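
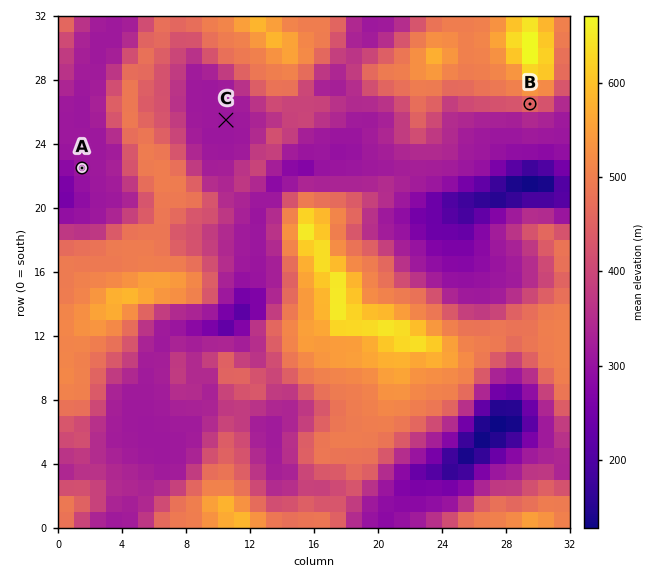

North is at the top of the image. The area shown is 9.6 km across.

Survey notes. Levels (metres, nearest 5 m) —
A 310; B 455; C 310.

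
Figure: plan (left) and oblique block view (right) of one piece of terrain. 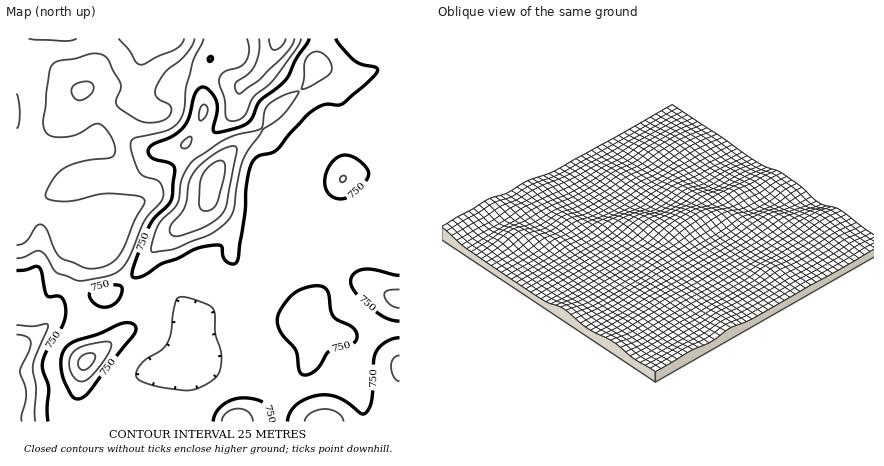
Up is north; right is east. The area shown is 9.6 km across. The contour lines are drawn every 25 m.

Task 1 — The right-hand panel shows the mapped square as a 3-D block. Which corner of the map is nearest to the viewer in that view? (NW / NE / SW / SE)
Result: SE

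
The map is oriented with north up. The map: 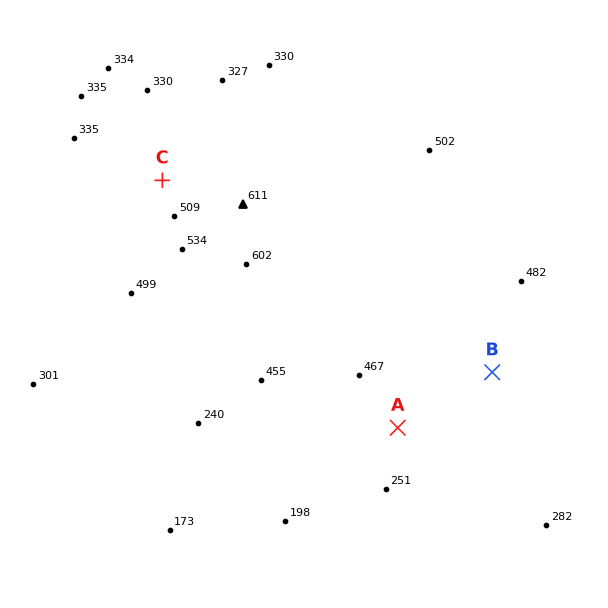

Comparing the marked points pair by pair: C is above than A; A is below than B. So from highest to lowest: C B A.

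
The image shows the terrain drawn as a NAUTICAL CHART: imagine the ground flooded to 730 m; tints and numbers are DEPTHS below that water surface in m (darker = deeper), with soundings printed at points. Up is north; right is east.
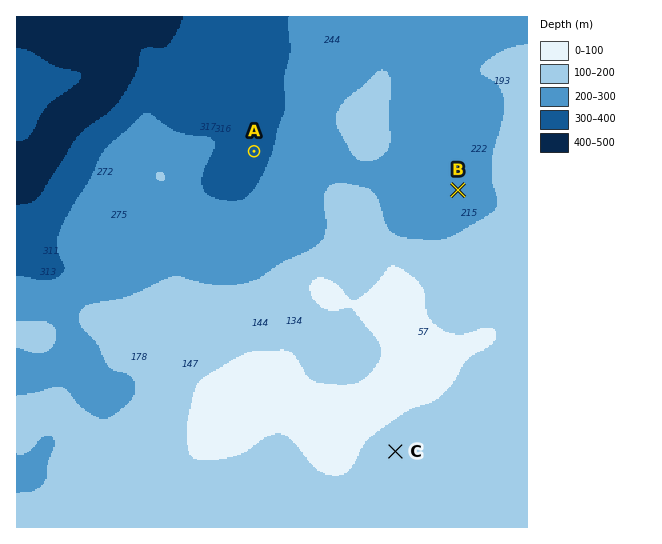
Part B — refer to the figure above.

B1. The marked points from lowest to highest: A B C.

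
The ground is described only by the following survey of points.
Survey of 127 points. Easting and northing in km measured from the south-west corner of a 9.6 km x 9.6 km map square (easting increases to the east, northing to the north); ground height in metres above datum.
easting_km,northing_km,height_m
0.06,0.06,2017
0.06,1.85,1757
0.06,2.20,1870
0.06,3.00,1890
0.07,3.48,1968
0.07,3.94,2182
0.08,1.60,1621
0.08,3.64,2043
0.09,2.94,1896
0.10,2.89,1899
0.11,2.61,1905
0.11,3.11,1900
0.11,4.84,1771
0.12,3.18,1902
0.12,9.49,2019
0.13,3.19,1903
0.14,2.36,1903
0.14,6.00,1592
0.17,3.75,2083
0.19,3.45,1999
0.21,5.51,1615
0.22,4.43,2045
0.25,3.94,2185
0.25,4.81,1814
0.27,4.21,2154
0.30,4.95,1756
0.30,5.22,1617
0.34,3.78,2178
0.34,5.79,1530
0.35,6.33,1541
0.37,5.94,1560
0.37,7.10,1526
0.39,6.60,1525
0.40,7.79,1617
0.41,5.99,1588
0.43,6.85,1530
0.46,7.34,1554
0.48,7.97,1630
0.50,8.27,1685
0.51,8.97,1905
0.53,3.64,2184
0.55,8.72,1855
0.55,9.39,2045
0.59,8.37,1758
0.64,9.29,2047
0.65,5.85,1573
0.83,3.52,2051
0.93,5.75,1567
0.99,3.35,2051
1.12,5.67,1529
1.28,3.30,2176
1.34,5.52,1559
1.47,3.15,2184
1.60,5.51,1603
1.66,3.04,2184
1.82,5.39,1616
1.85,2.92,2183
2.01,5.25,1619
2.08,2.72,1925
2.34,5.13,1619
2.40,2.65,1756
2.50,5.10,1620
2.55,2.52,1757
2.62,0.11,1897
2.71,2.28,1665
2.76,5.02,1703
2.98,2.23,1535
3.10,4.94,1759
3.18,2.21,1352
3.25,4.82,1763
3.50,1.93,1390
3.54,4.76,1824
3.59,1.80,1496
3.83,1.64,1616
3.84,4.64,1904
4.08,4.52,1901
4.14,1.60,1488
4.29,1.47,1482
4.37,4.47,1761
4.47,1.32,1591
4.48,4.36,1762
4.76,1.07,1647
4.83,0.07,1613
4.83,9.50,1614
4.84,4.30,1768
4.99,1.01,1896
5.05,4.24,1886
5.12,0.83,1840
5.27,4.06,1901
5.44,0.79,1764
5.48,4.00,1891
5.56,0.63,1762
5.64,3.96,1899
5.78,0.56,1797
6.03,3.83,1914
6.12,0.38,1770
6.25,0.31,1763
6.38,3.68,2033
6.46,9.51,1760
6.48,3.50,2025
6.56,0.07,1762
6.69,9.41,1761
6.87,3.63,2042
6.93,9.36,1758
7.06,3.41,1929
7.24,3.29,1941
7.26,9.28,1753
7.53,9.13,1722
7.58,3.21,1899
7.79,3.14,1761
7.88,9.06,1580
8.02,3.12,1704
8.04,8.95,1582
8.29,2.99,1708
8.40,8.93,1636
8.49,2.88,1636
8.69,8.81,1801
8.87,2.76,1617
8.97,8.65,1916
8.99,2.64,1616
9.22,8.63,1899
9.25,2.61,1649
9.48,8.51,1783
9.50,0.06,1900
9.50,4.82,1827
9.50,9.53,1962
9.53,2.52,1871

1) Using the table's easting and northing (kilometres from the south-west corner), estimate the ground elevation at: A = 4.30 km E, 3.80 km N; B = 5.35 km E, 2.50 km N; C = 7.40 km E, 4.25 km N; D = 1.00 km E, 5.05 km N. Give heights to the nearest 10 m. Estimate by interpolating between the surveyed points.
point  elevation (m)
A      1830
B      1900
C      2000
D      1620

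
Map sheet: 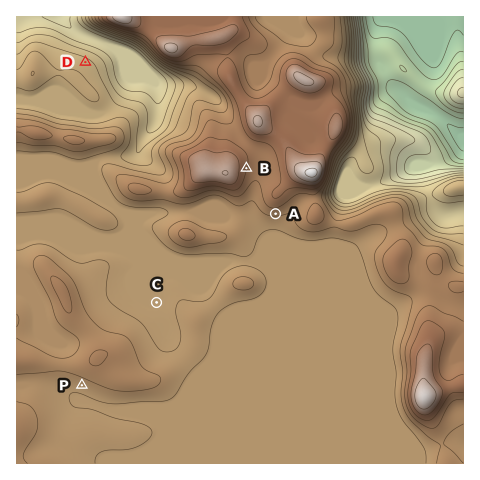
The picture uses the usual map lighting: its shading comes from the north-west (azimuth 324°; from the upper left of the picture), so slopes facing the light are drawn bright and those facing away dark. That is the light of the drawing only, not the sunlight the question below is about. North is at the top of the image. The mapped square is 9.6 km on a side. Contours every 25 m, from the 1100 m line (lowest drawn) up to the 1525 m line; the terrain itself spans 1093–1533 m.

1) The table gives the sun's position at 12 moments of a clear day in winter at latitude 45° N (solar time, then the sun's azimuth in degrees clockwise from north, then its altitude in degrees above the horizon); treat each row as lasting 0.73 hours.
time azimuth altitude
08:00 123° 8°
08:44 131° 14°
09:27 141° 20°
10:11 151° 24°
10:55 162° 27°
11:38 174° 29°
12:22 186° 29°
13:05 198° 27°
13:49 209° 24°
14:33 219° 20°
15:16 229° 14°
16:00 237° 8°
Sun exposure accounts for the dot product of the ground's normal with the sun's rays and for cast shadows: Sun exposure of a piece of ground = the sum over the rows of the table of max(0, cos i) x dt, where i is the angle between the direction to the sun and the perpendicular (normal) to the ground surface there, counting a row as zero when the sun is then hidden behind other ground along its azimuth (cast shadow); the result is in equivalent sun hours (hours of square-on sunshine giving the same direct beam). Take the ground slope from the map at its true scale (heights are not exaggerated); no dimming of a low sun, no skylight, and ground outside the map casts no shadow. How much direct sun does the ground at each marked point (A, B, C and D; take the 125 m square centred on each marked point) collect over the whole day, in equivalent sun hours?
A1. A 3.9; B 3.2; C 3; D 2.5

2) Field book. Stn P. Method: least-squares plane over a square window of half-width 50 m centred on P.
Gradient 5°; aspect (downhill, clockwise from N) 203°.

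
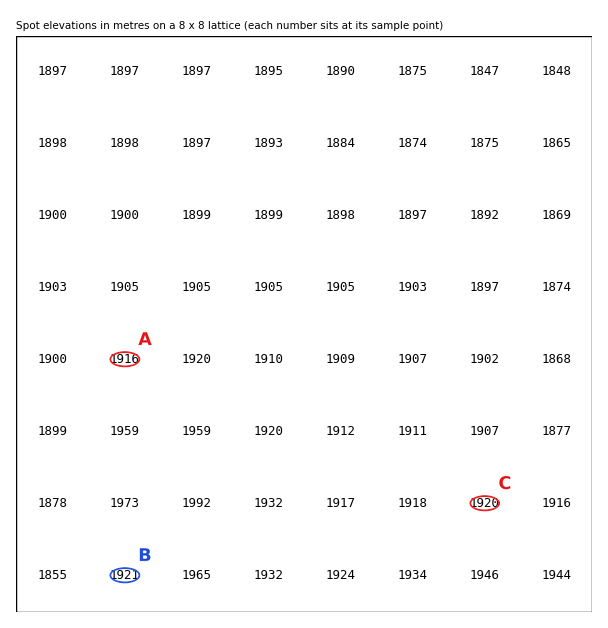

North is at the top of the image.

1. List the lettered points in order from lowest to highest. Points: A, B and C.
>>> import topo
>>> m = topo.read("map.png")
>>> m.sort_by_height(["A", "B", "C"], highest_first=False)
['A', 'C', 'B']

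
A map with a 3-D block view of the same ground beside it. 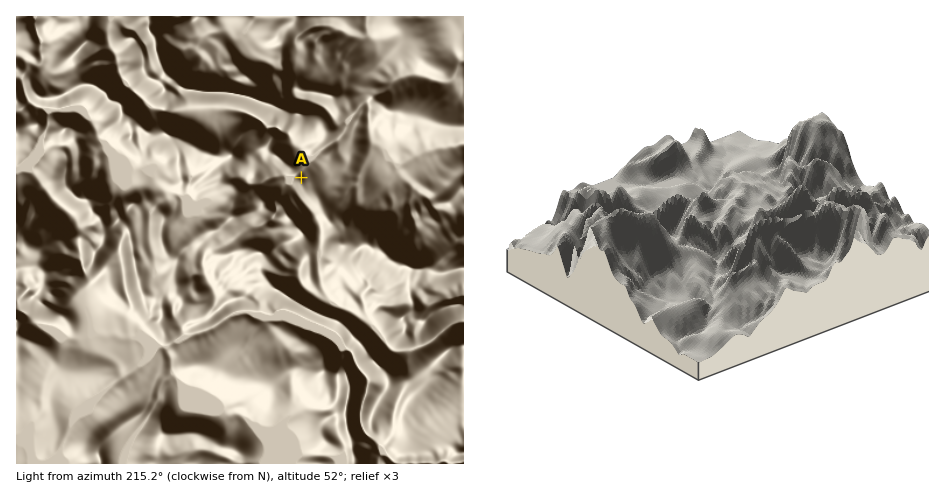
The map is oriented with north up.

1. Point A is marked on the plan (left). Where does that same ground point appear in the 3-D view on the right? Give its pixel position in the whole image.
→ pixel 714 263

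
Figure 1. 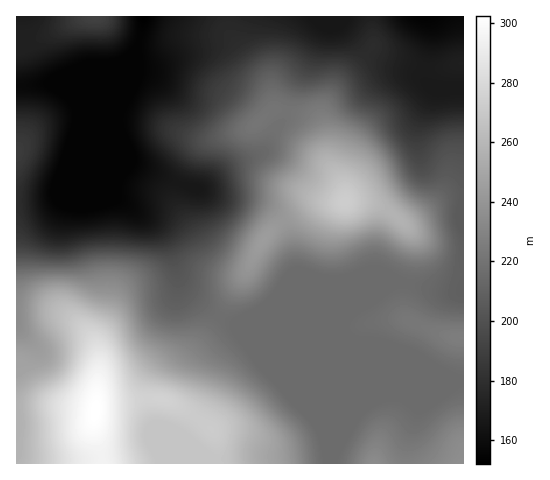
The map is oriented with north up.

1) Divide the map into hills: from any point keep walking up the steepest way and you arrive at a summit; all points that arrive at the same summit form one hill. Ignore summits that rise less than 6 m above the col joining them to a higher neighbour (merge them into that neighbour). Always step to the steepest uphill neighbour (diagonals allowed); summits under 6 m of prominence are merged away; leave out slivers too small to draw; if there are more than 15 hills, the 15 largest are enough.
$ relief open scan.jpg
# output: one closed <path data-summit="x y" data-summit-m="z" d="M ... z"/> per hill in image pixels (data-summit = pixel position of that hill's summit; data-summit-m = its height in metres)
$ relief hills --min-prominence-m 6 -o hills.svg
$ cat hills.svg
<path data-summit="346 202" data-summit-m="273" d="M343 16l-200 1-1 15-6 17 2 14-19 48 0 15 2 5 0 42-3 8 0 18 35 23 11 12 6 11 13 42 33 28 15 8 7 0 95-40 70-1 38 9 18 0 4-5 1-198-36-3-16-14-38-17-32-30z"/><path data-summit="96 411" data-summit-m="302" d="M136 51l-14 9-17 18-48 117-14 5-27 2 0 261 317 1 3-15 11-28 0-86-3-7 1-6 10-12 43-27-65 0-95 40-7 0-9-5-29-21-10-10-4-7-5-24-10-22-11-12-35-23 0-18 3-8 0-42-2-5 0-15 19-48z"/><path data-summit="17 152" data-summit-m="187" d="M118 63l-23 1-47 20-32 3 1 115 26-2 14-5 45-112z"/><path data-summit="463 337" data-summit-m="226" d="M403 282l-8 1-18 14-22 13-10 12-1 6 2 6 9 6 9 2 80 33 19 6 1-97-5 7-18 0z"/><path data-summit="96 18" data-summit-m="190" d="M143 16l-126 0-1 69 32-1 47-20 18 0 12-5 12-11 6-22z"/><path data-summit="375 463" data-summit-m="234" d="M348 336l-1 85-14 35 0 7 72 1 2-19 10-32 0-7-4-9-57-57z"/><path data-summit="463 463" data-summit-m="236" d="M364 342l-6 0 55 55 4 9 0 7-10 32-1 18 57 1 1-82-20-7z"/>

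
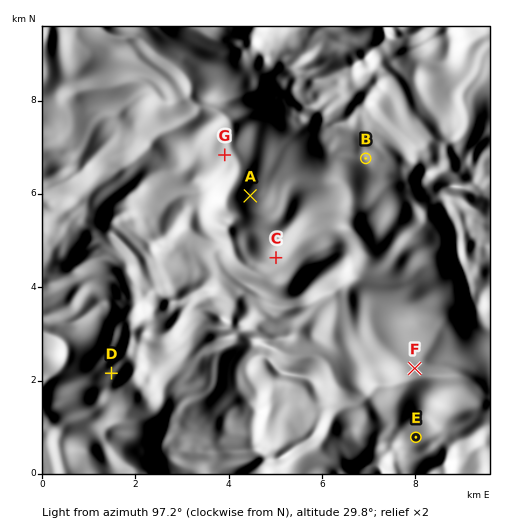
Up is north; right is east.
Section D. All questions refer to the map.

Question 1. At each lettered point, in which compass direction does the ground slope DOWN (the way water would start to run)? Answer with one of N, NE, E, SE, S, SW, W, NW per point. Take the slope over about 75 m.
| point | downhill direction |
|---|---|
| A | W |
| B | S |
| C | SE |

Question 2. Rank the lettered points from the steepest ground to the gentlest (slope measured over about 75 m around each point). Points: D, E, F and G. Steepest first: D G F E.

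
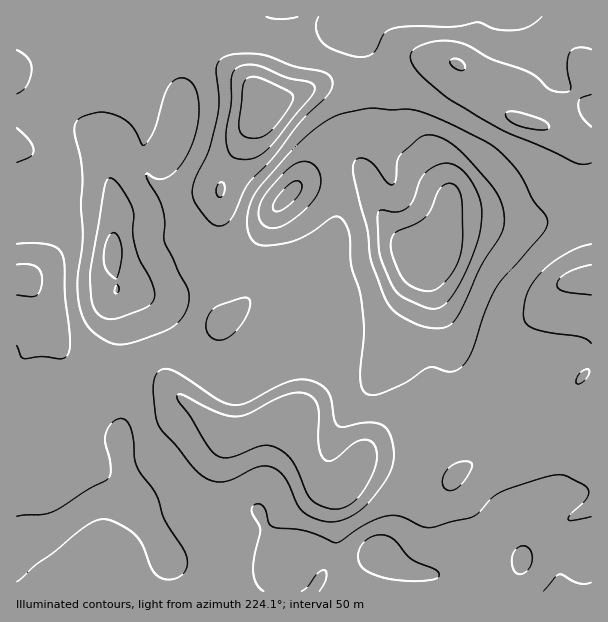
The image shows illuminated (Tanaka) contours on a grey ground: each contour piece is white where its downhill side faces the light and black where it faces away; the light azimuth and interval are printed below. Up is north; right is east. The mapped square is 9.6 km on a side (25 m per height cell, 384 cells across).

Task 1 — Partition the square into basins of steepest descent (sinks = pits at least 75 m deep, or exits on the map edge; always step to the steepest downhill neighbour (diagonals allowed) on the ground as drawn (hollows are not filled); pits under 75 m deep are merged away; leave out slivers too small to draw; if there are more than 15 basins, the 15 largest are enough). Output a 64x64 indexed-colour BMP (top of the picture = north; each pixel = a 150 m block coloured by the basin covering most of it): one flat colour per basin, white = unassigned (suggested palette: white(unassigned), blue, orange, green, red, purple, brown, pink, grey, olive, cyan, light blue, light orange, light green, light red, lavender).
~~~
<image width="64" height="64" href="data:image/bmp;base64,Qk12CAAAAAAAAHYAAAAoAAAAQAAAAEAAAAABAAQAAAAAAAAIAAATCwAAEwsAABAAAAAAAAAA////ALR3HwAOf/8ALKAsACgn1gC9Z5QAS1aMAMJ34wB/f38AIr28AM++FwDox64AeLv/AIrfmACWmP8A1bDFACIiIiIiIiIiIiIiIiIiIiIiIiIiIiIiIiIiIiIiIiIiIiIiIiIiIiIiIiIiIiIiIiIiIiIiIiIiIiIiIiIiIiIiIiIiIiIiIiIiIiIiIiIiIiIiIiIjMzIiIiIiIiIiIiIiIiIiIiIiIiIiIiIiIiIiIiIiIzMzMzIiIiIiIiIiIiIiIiIiIiIiIiIiIiIiEiIRERETMzMzMzIiMyIiIiJCIiIiIiIiIiIiIiIiIiEREREREREzMzMzMzMzIiIiIkREIiIiIiIiIiIiIiIiERERERERETMzMzMzMzMiIiIiRERCIiIiIiIiIiIiIiIREREREREREzMzMzMzMyIiIiJERERCIiIhIiIiIiIiIRERERERERETMzMzMzMzIiIiIkREREQiIhERIiIRERERERERERERERMzMzMzMzMyIiIiRERERERBERERERERERERERERERERETMzMzMzMzMzIiJEREREREQRERERERERERERERERERERMzMzMzMzMzMzM0RERERERBEREREREREREREREREREREzMzMzMzMzMzMzREREREREERERERERERERERERERERETMzMzMzMzMzMzNEREREREQREREREREREREREREREREREzMzMzMzMzMzM0RERERERBERERERERERERERERERERETMzMzMzMzMzMzRERERERBERERERERERERERERERERERMzMzMzMzMzMzNEREREREEREREREREREREREREREREREzMzMzMzMzMzM0RERERERBERERERERERERERERERERERMzMzMzMzMzMzREREREREERERERERERERERERERERERETMzMzMzMzMzNEREREREQRERERERERERERERERERERERMzMzMzMzMzM0RERERERBERERERERERERERERERERERETMzMzMzMzMzREREREREERERERERERERERERERERERERMzMzMzMzMzNEREREREQREREREREREREREREREREREREzMzMzMzMzM0REREREQRERERERERERERERERERERERETMzMzMzMzMzRERERERBERERERERERERERERERERERERMzMzMzMzMzNEREREREEREREREREREREREREREREREREzMzMzMzMzM0REREREQRERERERERERERERERERERERETMzMzMzMzMzRERERERBERERERERERERERERERERERERMzMzMzMzMzNEREREREEREREREREREREREREREREREREzMzMzMzMzM0REREREQREREREREREREREREREREREREzMzMzMzMzMzRERERERBERERERERERERERERERERERETMzMzMzMzMzNEREREREERERERERERERERERERERERERMzMzMzMzMzM0REREREQSIiIRERERERERERERERERERMzMzMzMzMzMzRERERERCIiIiIREREREREREREREREREzMzMzMzMzMzNEREREREIiIiIiIRERERERERERERERETMzMzMzMzMzM0REREREQiIiIiIiIhERERERERERERERMzMzMzMzMzMzRERERERCIiIiIiIiIhERERERERERERUzMzMzMzMzMzNEREREREIiIiIiIiIiERERERERERERVTMzMzMzMzMzM0REREREQiIiIiIiIiIhERERERERERVVUzMzMzMzMzMzRERERERCIiIiIiIiIiIRERERERERVVVVMzMzMzMzMzNEREREREIiIiIiIiIiIhERERERERVVVVVVVVVVVVUzM0REREREQiIiIiIiIiIiIRERERERVVVVVVVVVVVVVVVVRERERERCIiIiIiIiIiIiERERERFVVVVVVVVVVVVVVVVEREREREIiIiIiIiIiIiIhEREREVVVVVVVVVVVVVVVVUREREREIiIiIiIiIiIiIiIREREVVVVVVVVVVVVVVVVVREREREQiIiIiIiIiIiIiIiIRERVVVVVVVVVVVVVVVVVERERERCIiIiIiIiIiIiIiIiIiIlVVVVVVVVVVVVVVVURERERCIiIiIiIiIiIiIiIiIiIiVVVVVVVVVVVVVVVVREREREIiIiIiIiIiIiIiIiIiIiJVVVVVVVVVVVVVVVVEREREQiIiIiIiIiIiIiIiIiIiIlVVVVVVVVVVVVVVVURERERCIiIiIiIiIiIiIiIiIiIiVVVVVVVVVVVVVVVVREREREIiIiIiIiIiIiIiIiIiIiVVVVVVVVVVVVVVVVVEREREQiIiIiIiIiIiIiIiIiIiJVVVVVVVVVVVVVVVVURERERCIiIiIiIiIiIiIiIiIiIlVVVVVVVVVVVVVVVVREREREIiIiIiIiIiIiIiIiIiIiVVVVVVVVVVVVVVVVVEREREQiIiIiIiIiIiIiIiIiIiJVVVVVVVVVVVVVVVVUREREREIiIiIiIiIiIiIiIiIiIlVVVVVVVVVVVVVVVVREREREREQiIiIiIiIiIiIiIiIiVVVVVVVVVVVVVVVVVEREREREREIiIiIiIiIiIiIiIiJVVVVVVVVVVVVVVVVURERERERERCIiIiIiIiIiIiIiIlVVVVVVVVVVVVVVVVREREREREREQiIiIiIiIiIiIiIlVVVVVVVVVVVVVVVVVEREREREREREIiIiIiIiIiIiIiVVVVVVVVVVVVVVVVVUREREREREREQiIiIiIiIiIiIiJVVVVVVVVVVVVVVVVV"/>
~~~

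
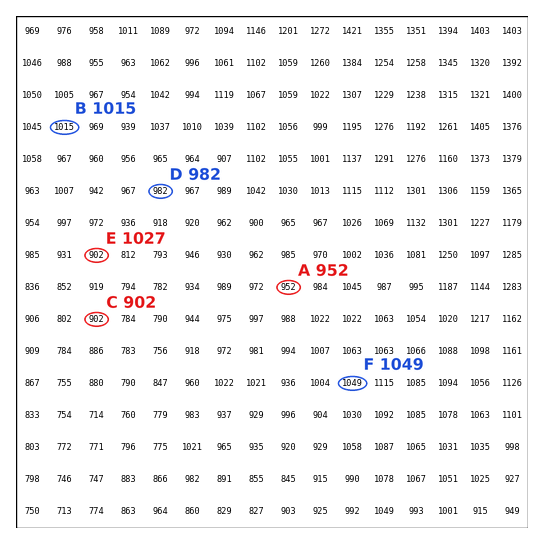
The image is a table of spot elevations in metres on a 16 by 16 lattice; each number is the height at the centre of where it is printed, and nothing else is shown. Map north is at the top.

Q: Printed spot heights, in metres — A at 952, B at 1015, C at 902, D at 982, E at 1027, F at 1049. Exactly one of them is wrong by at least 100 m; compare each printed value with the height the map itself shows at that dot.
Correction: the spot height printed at E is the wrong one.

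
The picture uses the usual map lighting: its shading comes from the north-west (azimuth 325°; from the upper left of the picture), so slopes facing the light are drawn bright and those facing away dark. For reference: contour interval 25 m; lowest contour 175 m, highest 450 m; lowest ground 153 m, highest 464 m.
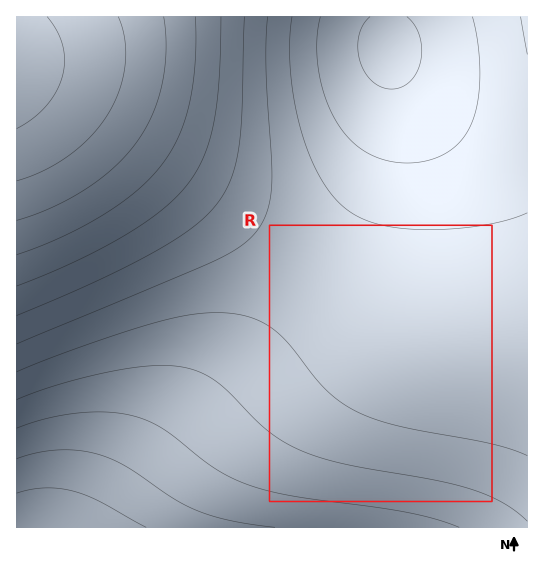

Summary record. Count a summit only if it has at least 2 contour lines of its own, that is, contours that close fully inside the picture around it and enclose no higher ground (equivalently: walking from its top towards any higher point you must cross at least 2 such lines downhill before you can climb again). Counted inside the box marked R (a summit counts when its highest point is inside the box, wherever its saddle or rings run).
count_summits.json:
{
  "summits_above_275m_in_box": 0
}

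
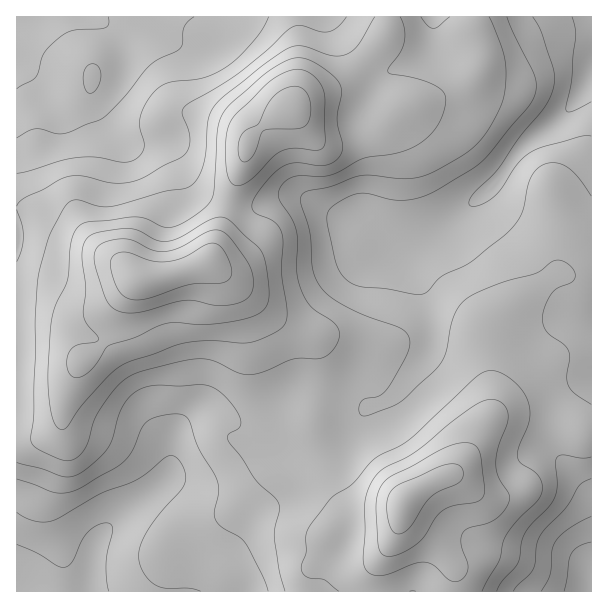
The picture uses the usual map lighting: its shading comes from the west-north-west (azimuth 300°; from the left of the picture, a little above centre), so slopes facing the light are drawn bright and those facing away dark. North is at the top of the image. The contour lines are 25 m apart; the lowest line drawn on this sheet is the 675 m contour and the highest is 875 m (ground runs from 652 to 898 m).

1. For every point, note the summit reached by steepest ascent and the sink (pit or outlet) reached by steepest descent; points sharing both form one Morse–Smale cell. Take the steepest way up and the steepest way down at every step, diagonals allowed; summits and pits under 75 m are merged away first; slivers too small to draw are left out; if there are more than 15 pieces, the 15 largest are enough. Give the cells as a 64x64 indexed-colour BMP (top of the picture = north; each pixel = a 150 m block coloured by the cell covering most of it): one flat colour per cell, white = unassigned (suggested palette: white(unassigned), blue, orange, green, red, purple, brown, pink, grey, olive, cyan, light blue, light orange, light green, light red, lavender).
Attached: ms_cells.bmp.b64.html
<image width="64" height="64" href="data:image/bmp;base64,Qk12CAAAAAAAAHYAAAAoAAAAQAAAAEAAAAABAAQAAAAAAAAIAAATCwAAEwsAABAAAAAAAAAA////ALR3HwAOf/8ALKAsACgn1gC9Z5QAS1aMAMJ34wB/f38AIr28AM++FwDox64AeLv/AIrfmACWmP8A1bDFADMzMzNVVVVVVVVVVVVVVVVVVVVVZmZmZmZmZmZmZmZmMzMzM1VVVVVVVVVVVVVVVVVVVVVmZmZmZmZmZmZmZmYzMzMzVVVVVVVVVVVVVVVVVWZmZWZmZmZmZmZmZmZmZjMzMzNVVVVVVVVVVVVVVVVWZmZmZmZmZmZmZmZmZmZmMzMzMzVVVVVVVVVVVVVVVVVmZmZmZmZmZmZmZmZmZmYzMzMzNVVVVVVVVVVVVVVVVWZmZmZmZmZmZmZmZmZmZjMzMzMzVVVVVVVVVVVVVVVVVmZmZmZmZmZmZmZmZmZmMzMzMzM1VVVVVVVVVVVVVVVVZmZmZmZmZmZmZmZmZmYzMzMzMzNVVVVVVVVVVVVVVVVVVVVmZmZmZmZmZmZmZjMzMzMzMzVVVVVVVVVVVVVVVVREREZmZmZmZmZmZmZmMzMzMzMzM1VVVVVVVVVVVVVVRERERGZmZmZmZmZmZmYzMzMzMzMzM1VVVVVVVVVVVVRERERERmZmZmZmZmZmZjMzMzMzMzMzNVVVVVVVVVVVRERERERERmZmZmZmZmZmMzMzMzMzMzM1VVVVVVVVVVVERERERERERmZmZmZmZmYzMzMzMzMzMzVVVVVVVVVVVUREREREREREZmZmZmZmZjMzMzMzMzMzNVVVVVVVVVVURERERERERERmZmZmZmZmMzMzMzMzMzM1VVVVVVVTMzERREREREREREZmZmZmZmYiIjMzMzMzMzNVVVVVMzMzMREURERERERERmZmZmZmZiIiIzMzMzMzM1VVVTMzMzMxERFEREREREREZmZmZmREIiIjMzMzMzMzNVVTMzMzMzEREUREREREREREREREREQiIiMzMzMzMzMzMzMzMzMzMRERFERERERERERERERERCIiIjMzMzMzMzMzMzMzMzMxEREREUREREREREREREREIiIiMzMzMzMzMzMzMzMzMzERERERFEREREREREREREQiIiIzMzMzMzMzMzMzMzMzMREREREURERERERERERERCIiIiMzMzMzMzMzMzMzMzMxERERERFEREREREREREREIiIiIzMzMzMzMzMzMzMzMzERERERERREREREREREREQiIiIiIzMzMzMzMzMzMzMzMREREREREURERERERERERCIiIiIiMzMzMzMzMzMzMzMxERERERERREREREREREREIiIiIiIzMzMzMzMzMzMzMzERERERERFEREREREREREQiIiIiIiMzMzMzMzMzMzMREREREREREURERERERERERCIiIiIiIzMzMzMzMzMzMRERERERERERRERERERERERBIiIiIiIjMzMzMzMzMzMRERERERERERFEREREREREQREiIiIiIiIzMzMzMzMzEREREREREREREURERERERERBESIiIiIiIiMzMzMzMzEREREREREREREURERERERERBERIiIiIiIiIzMzMzMzERERERERERERERREREREREREEREiIiIiIiIiIiIzMzERERERERERERERREREREREREERESIiIiIiIiIiIiIjERERERERERERERFEREREREREERERIiIiIiIiIiIiIiIREREREREREREREUREREREREEREREiIiIiIiIiIiIiIhERERERERERERERREREREREERERESIiIiIiIiIiIiIiEREREREREREREREUREREREERERERIiIiIiIiIiIiIiIhEREREREREREREREUREREEREREREiIiIiIiIiIiIiIiEREREREREREREREREUREERERERESIiIiIiIiIiIiIiIRERERERERERERERERFEERERERERIiIiIiIiIiIiIiIiERERERERERERERERERQREREREREiIiIiIiIiIiIiIiIRERERERERERERERERERERERERESIiIiIiIiIiIiIiIhERERERERERERERERERERERERERIiIiIiIiIiIiIiIiIREREREREREREREREREREREREREiIiIiIiIiIiIiIiIhERERERERERERERERERERERERESIiIiIiIiIiIiIiIiERERERERERERERERERERERERERIiIiIiIiIiIiIiIiIhEREREREREREREREREREREREREiIiIiIiIiIiIiIiIiERERF3d3cRERERERERERERERESIiIiIiIiIiIiIiIiIhERF3d3d3cRERERERERERERERIiIiIiIiIiIiIiIiIiIREXd3d3dxEREREREREREREREiIiIiIiIiIiIiIiIiIiIXd3d3cRERERERERERERERESIiIiIiIiIiIiIiIiIiIiJ3d3ERERERERERERERERERIiIiIiIiIiIiIiIiIiIiIiEREREREREREREREREREREiIiIiIiIiIiIiIiIiIiIiIiIRERERERERERERERERESIiIiIiIiIiIiIiIiIiIiIiIiERERERERERERERERERIiIiIiIiIiIiIiIiIiIiIiIiIhEREREREREREREREREiIiIiIiIiIiIiIiIiIiIiIiIiIRERERERERERERERESIiIiIiIiIiIiIiIiIiIiIiIiIiERERERERERERERERIiIiIiIiIiIiIiIiIiIiIiIiIiIhEREREREREREREREiIiIiIiIiIiIiIiIiIiIiIiIiIiERERERERERERERESIiIiIiIiIiIiIiIiIiIiIiIiIiIRERERERERERERER"/>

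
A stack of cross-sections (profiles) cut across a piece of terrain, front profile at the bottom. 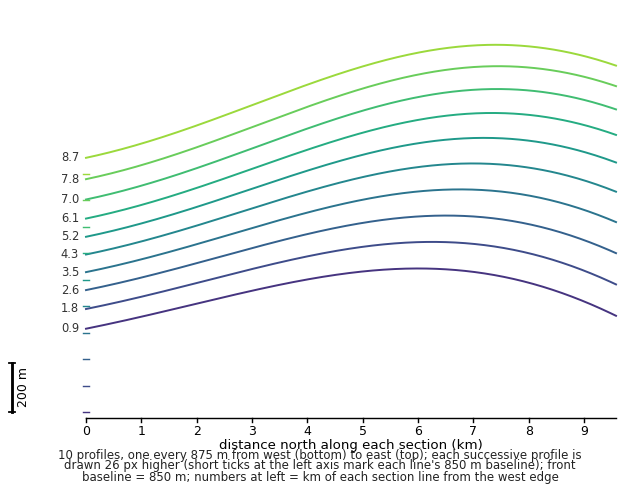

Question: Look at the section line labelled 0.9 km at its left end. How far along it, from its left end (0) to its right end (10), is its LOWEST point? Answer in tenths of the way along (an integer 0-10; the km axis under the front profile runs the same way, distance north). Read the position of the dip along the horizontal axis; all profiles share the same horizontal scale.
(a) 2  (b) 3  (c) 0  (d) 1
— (c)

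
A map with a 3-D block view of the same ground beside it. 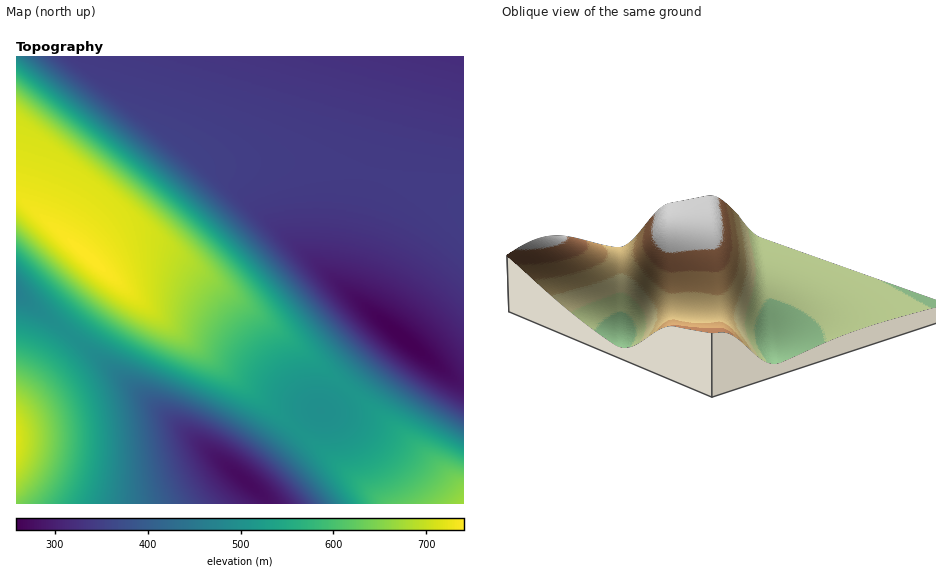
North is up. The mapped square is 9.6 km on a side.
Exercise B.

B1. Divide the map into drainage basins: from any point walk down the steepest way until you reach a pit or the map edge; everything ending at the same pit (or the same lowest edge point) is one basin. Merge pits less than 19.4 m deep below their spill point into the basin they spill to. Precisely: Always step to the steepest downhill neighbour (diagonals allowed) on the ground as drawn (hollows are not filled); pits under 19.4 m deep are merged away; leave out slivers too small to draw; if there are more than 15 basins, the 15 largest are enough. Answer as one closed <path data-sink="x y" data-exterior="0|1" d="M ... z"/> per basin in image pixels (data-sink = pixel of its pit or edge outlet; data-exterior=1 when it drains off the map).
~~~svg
<path data-sink="245 481" data-exterior="0" d="M158 252l-25 1-29 16 6 7-3 10-91 117 1 101 447-1 0-9-9-10-142-125-112-86-25-15z"/><path data-sink="463 57" data-exterior="1" d="M463 56l-446 0-1 139 76 65 24-20 18-8 19-3 56-61 16-4 23-2 53 0 46 6 65 18 40 16 11 7z"/><path data-sink="403 338" data-exterior="0" d="M301 162l-53 0-37 5-58 62-19 3-18 8-23 21 9 7 3 0 12-8 16-7 25-1 13 4 16 8 49 35 77 60 90 77 60 58 1-285-23-12-46-17-48-12z"/><path data-sink="17 291" data-exterior="1" d="M18 196l-2 1 1 205 93-121 0-5-7-8z"/>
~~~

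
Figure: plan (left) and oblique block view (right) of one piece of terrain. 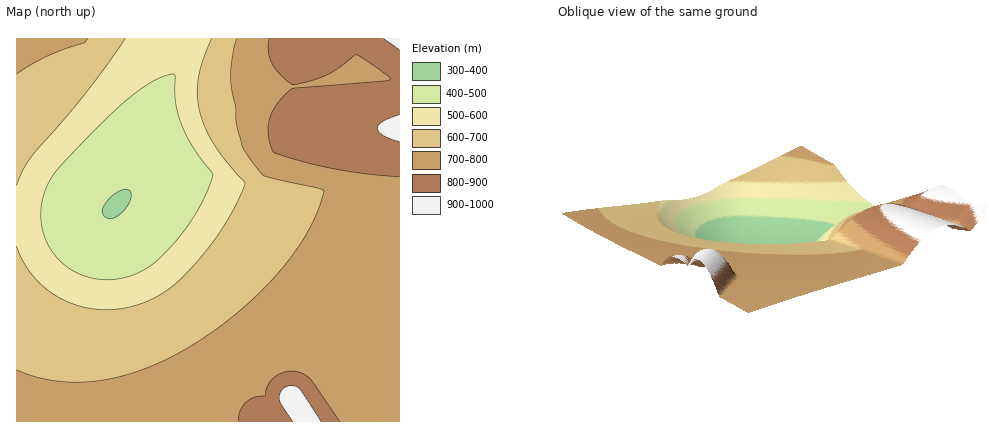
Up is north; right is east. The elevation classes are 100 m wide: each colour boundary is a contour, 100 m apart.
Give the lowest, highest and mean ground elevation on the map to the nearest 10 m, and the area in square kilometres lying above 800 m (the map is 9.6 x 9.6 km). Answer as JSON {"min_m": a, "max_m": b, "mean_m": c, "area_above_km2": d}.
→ {"min_m": 400, "max_m": 930, "mean_m": 660, "area_above_km2": 11.5}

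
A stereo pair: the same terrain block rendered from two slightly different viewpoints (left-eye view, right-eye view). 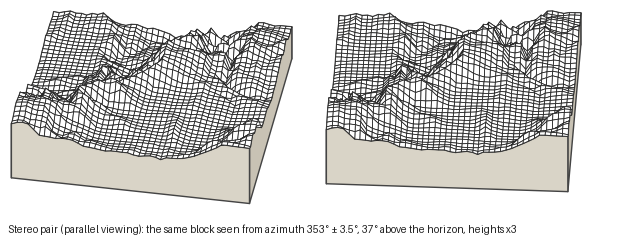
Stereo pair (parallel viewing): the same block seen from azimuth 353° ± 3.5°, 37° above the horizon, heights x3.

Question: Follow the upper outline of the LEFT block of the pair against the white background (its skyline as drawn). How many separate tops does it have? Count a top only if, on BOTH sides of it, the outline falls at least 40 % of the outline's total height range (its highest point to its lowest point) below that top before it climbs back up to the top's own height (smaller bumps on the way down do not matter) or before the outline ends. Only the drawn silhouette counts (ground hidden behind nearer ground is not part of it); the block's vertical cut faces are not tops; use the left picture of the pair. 0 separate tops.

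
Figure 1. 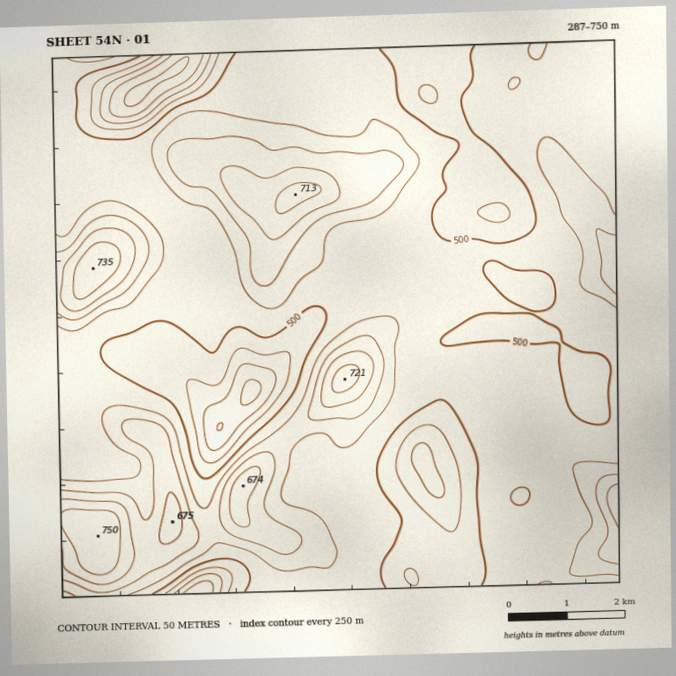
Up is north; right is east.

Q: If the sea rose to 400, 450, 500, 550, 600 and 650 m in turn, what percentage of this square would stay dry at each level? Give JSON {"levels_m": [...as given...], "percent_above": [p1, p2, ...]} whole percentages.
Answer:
{"levels_m": [400, 450, 500, 550, 600, 650], "percent_above": [97, 94, 78, 30, 16, 6]}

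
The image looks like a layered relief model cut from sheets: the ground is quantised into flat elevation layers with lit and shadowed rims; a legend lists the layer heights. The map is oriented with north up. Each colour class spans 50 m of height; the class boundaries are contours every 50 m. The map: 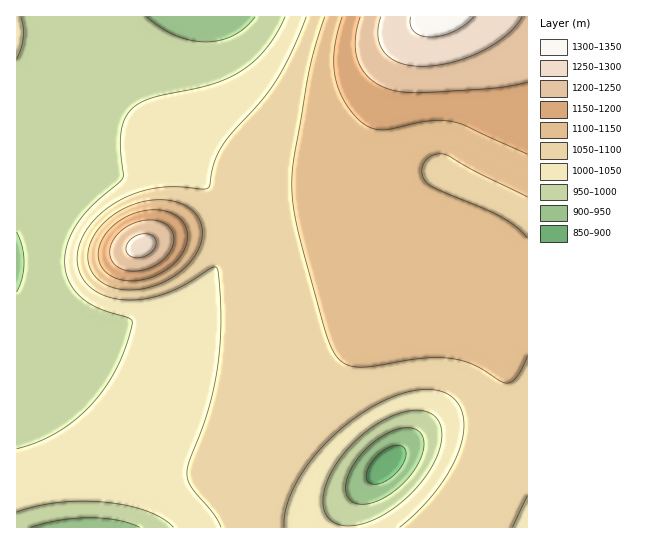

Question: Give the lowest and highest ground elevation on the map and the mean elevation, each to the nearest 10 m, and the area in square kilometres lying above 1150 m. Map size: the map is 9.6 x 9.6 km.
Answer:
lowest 870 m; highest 1320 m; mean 1070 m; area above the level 9.2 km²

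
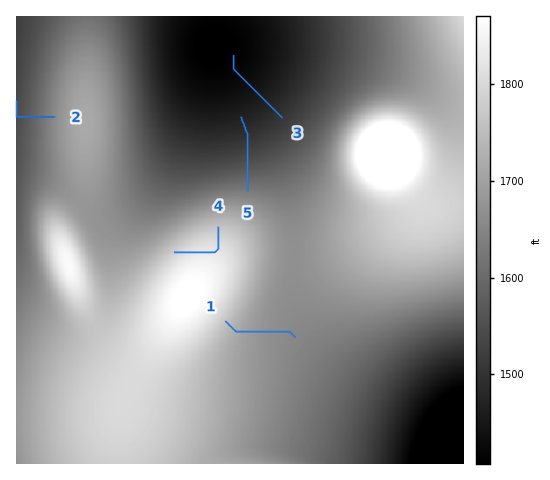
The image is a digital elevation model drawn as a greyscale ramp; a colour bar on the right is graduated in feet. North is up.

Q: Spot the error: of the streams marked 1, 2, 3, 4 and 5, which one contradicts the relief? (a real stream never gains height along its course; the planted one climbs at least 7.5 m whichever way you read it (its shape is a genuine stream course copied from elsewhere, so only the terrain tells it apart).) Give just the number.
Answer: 4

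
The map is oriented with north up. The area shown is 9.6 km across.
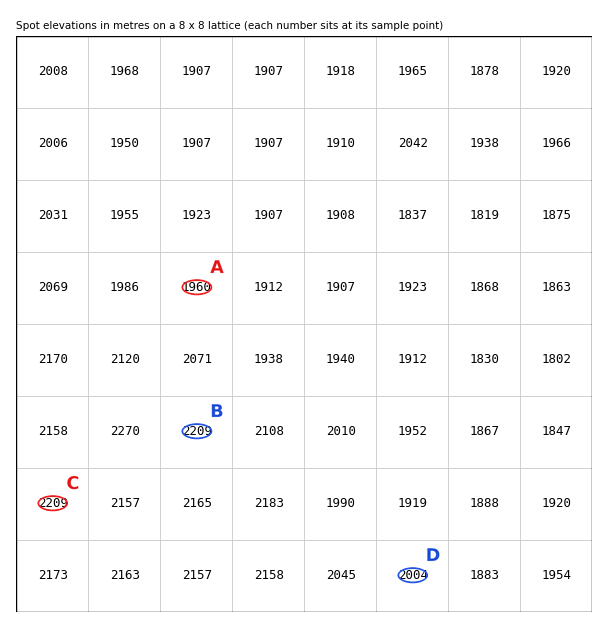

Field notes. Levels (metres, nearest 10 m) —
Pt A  1960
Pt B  2210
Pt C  2210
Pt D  2000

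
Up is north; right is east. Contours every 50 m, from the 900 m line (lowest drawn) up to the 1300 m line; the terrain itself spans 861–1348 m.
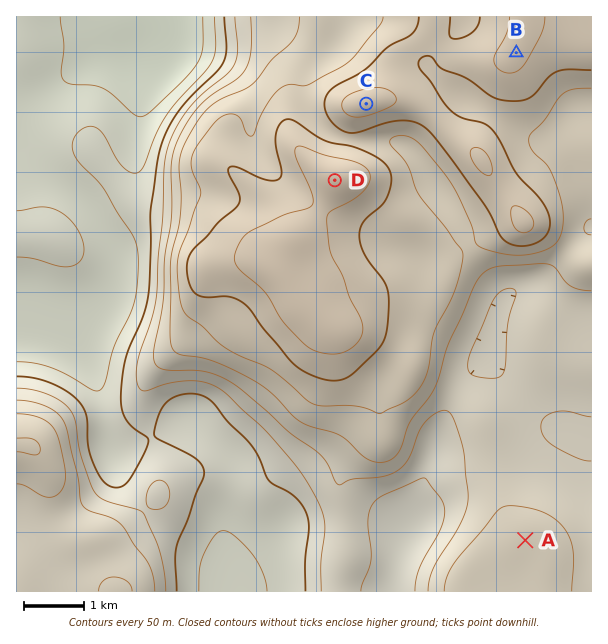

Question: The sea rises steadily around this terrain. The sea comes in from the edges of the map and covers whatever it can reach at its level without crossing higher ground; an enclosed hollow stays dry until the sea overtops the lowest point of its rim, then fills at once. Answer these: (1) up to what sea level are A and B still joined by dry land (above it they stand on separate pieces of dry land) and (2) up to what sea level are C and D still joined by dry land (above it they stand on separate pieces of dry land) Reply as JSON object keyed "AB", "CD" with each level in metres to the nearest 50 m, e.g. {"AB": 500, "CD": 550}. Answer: {"AB": 1100, "CD": 1250}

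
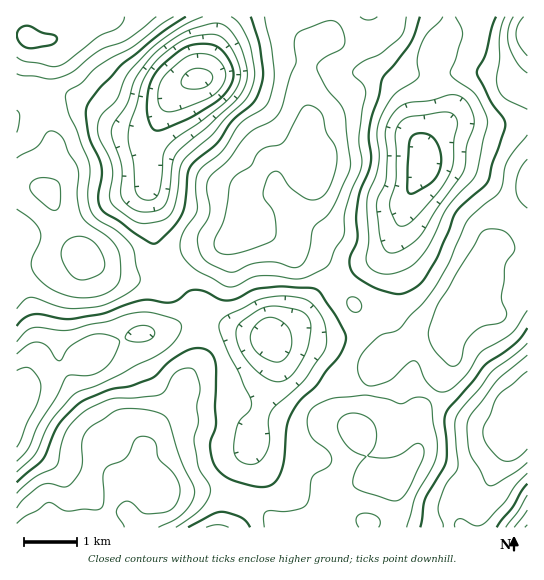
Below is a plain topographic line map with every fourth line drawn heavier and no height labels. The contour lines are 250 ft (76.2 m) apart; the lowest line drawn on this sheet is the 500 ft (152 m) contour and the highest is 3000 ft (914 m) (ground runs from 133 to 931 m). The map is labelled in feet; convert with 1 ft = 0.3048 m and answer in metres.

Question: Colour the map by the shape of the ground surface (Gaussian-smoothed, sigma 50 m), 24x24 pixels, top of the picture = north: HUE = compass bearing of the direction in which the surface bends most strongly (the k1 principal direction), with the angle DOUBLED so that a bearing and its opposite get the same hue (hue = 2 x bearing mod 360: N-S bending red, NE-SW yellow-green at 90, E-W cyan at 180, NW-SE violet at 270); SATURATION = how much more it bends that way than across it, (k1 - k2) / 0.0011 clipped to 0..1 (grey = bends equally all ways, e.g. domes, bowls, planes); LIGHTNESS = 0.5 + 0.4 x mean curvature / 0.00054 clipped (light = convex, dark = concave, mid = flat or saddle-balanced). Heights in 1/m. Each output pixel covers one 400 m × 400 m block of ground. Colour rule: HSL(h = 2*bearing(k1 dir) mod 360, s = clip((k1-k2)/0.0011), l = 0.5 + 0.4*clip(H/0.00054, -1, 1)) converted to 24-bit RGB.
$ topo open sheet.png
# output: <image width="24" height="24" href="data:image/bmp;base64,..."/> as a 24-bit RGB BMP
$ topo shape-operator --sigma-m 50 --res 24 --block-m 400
<image width="24" height="24" href="data:image/bmp;base64,Qk32BgAAAAAAADYAAAAoAAAAGAAAABgAAAABABgAAAAAAMAGAAATCwAAEwsAAAAAAAAAAAAA9bKQwFldWpOztWeXtWFMvC+J+XzQ79nyR4fpAF3iHMTtife/Z699eUpTwXslo2IUIxkQ5/ED0+lwGUuBSpjFI3uOBnSAyGdO6ra37urYcCKNnzZs0H1jWlCRkbmp8OXbiYX0Gln/c8PxW6vLpj52gkl2x4yn42PVjVm72uSZzuheHUg0GF0/MqM0EEtdIZ6muK+C/kMpiiA7fT6f2sDjj4rPi9HFwOSoVT2RO2KRTHCAbCtqnUteg7VxTJ6TwzqOoLrft7fo/sPZjXOtBKazXtXLBXyUEnyZWkUq7SUyxIh7Rb1GbnUyy6Fbuc9qqZVGmn5VYE81JEM7MjBJuElTyK1OQSMiwr4nQ9QHJHFV9Zih7tTWNp/AN291Nnd2DSImMHN7fpe55sze0qnLcVuxjs6Uy7+dpzptuW5UXpyrMidmMFJ1V5ezy3Kcb3HPy+fqzN7oICF7itla8eCYfDxsVkcyTUksDCInF2xlK45Ihbpo27Xjs7zqtLTm22DW5VqDuLFlRkuKcUmyJICyJYDLx7jWjLXMldW1xWGLfz6rtZFa/2VZmz8YNmcvJIFvJVp7FzgzJnElCfgAL4pLy5xahzg1jyBu8LKh0K+qPEKHVLqdO6TWFUiYo2lZ435RcEkdn2kQaIYsUoU+0gwp9b2ibKN2J0dVHW44C1hgc7hOHfIBFCgXfHAnlKNLLUiN6MfF8cDHYnfDbNvJNjyHGhM1f2pawo+E2VrP1KzD1IOCFCtGsGtq9ePWy2/HiTZHJHI6Bic3TKsXuJ0QESUOKYQLIbAdPlgmgaAl6MJa445janI0HBQfNx81XX1AgHAxfK4zuaZ20ZrLoQPsw6J91+Z9vyWW24izh76hIg5XhUhE1Jg+Y2EwIaYAIykKHSoJRqQAiJcm9osAbTYHEiESLk0cID8dkm0x5tcrDcAjQpRrf1DEvWbV7Mq9fEmp063c37TLkQDknlW4zZi4xKvVg6/JLYOvVqDLe+KtNCpc6EQmx6B3ZCp8LW84HFFCWtmy1/TnebPmSna6N1uRf1i786y40ZfJWbyK21eveSCzlZ7LuaDKtrrKw9/oVYH/d6DxwiqvjiBqvJVe2LqIcjqpq02/PO2KANdUHv4sSpiucTqyVT2TRVVw15eJ356Cpm9ug0CSPVnDp3K8psO6t8/CtdXOPm+jPhdz2RjIxlrc3N6ww35lSVuvfdnlw9Hna9K/WaYgEU0QHUJFYkSAcE+Kq6Ze6KydwW5/QmKPRTFWepVDis6R1/PsrKfccTzvNQDLmlHrkJHe5sfs9Nfva6jUf83XpHOXuGF3oNS1U8PFBzdNKzhyh06XoYN327yMu5+UX0etZzxkkNhYSP82C7YHeKFDLR12SRaxnRh5o1EuwpE93M6Ww6/TfzKDsj8thdU5hclFVpphEy5cET9tNDyuzKO9zseiyW+FrypjeWzJx+7NyuN+eXYuIk4IESMQGQsomTJDyGBajMx90Nt9iGw9lTaGvWmH4uqslL9SWVUrFm0tASsyHmF9wbR/sIGG1CWL4VKLi826wpaJ8MvIknu+jprEGSd1AAUzWpO02e/uvazb1qSlwkh7W0KAj7ih8eHU0pi7WKHHX7nIAy0/Dh4lhpItkFMnlkFpxtGvuICT0YdWsONshcfAuk+7RRmAACGKUPLcd7GMujyZ3X+E16zQUzjPvs2Q2NmjlcWe0p7OSEGvLhNaCxQoQpJVbKhzT65pm76HiXg/yOOb29WhiFUrUy0YNWdVAXyLL727VV2lejau6NDEtoSloD2s5dOuhsBa125TvcEzMRkeJg0jH29hH5x4lF9NubBMe5QyHqw629Rc048snxY6yH9RGstWAWVUGFVFI4qGP2m+1omD7BVAsjlT0eSUx5i2ynic4FpnZiR7Qi9pP5A5Dy0hSz8o5LsZTscnkXI5laICjXUOmZ1WuM57u8ZQDyUdBi0SCCsJEiMQfjYT62IrrLho2uuhkIxXqlWW5qS4kBbIR0/cup/cOhKjIKS4zerKtn11xGYsz8F/j8yBQW4/yac04Z0XN0MpETUUGCIRECMZPF0Qydw4rN9o4MQvmmEmYWQdpE4bjqZEHryZOT7XQCXuhZ/h1ke34BFF2PPwrcTq4KHhv2DNwFCH3LSQhU1ML0k/Gy40Cz1WLq2Bjcpdqc5yxJGczpPKmqrPhVXM1pCHLMUzCSkqUIVjQWWEmBWr5oa07+PcYmiv0mnN0ZblwrLq87Dy7HvTh0upJY6UCT9TJKmGe9KNpuC7cKO2x6Cwfq6+OCHC+MPR1YetDDKjLZuYHZi4BS3M3eDu"/>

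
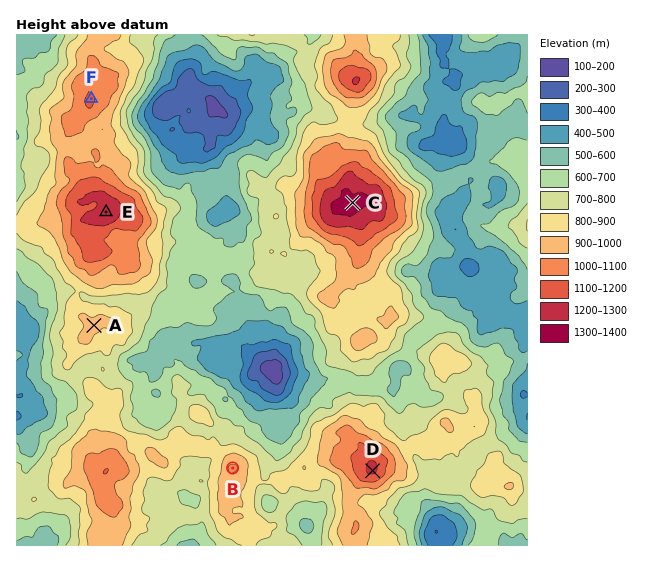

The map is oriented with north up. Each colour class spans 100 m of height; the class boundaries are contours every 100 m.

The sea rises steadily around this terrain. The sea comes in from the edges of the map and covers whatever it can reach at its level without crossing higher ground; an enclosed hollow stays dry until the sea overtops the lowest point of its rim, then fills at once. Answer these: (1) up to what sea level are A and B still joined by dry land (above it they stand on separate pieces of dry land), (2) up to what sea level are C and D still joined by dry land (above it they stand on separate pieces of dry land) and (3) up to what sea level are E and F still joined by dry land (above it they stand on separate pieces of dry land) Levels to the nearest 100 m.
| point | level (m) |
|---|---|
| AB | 800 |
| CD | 700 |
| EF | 1000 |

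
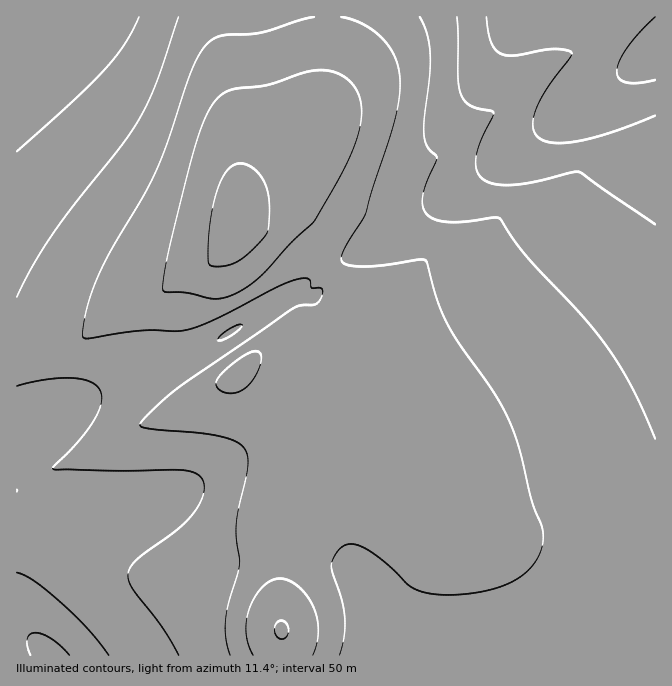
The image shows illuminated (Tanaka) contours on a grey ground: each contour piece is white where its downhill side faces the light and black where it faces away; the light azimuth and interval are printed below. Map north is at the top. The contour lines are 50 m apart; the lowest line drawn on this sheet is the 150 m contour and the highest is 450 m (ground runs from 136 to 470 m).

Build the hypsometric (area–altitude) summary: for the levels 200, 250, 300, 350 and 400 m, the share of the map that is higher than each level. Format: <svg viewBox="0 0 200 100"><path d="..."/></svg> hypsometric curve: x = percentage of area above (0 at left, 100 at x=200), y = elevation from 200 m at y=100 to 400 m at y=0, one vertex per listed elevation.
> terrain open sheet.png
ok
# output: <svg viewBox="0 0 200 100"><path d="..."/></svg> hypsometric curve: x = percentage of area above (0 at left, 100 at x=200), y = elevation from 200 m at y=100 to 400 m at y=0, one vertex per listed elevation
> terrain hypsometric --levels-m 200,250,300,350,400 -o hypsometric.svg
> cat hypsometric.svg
<svg viewBox="0 0 200 100"><path d="M192 100l-15-25-36-25-66-25-58-25"/></svg>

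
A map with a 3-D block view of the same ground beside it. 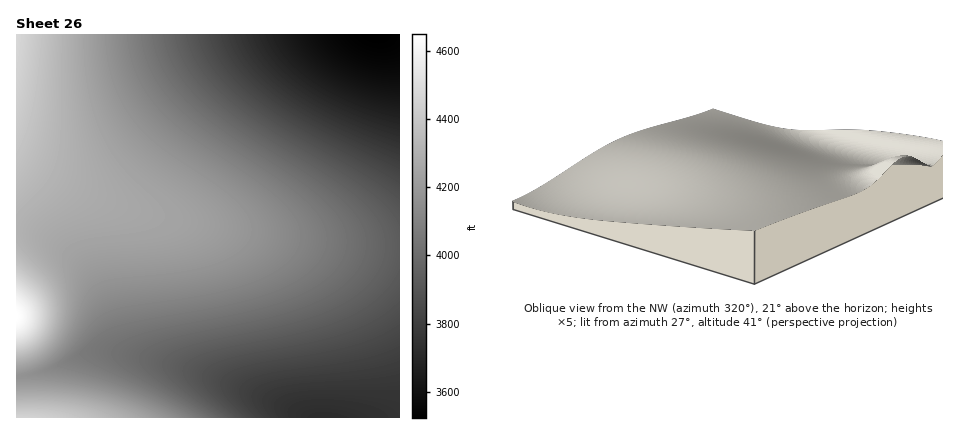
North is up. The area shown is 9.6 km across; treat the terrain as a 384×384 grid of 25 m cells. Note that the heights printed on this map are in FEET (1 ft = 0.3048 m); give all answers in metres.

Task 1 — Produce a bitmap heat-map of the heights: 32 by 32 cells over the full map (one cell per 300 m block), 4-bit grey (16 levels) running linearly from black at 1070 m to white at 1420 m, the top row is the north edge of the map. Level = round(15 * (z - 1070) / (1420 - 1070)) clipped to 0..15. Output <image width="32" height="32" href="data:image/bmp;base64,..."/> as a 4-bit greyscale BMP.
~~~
<image width="32" height="32" href="data:image/bmp;base64,Qk12AgAAAAAAAHYAAAAoAAAAIAAAACAAAAABAAQAAAAAAAACAAATCwAAEwsAABAAAAAAAAAAAAAAABEREQAiIiIAMzMzAERERABVVVUAZmZmAHd3dwCIiIgAmZmZAKqqqgC7u7sAzMzMAN3d3QDu7u4A////AMzMu7qqmYh2ZVRDMzMzMzO7uqqpmYh3ZlVEQzMzMzMzmZmZmIh3ZlVUREQzMzMzM5mIiIh3dmZVVEREREREREOpiId3d2ZmVVVVREREREREu6mHd3dmZmVVVVVVVERERNy5iHd3dmZmZmZVVVVVVETtypiHd3d3dmZmZmZVVVVU/cqYiId3d3d3d2ZmZmVVVe3KmYiIiIiHd3d3dmZmZVXcupmYiIiIiIiHd3d3ZmZVzLqZmZmZmIiIiIh3d3ZmZbuqmZmZmZmZmYiIiHd3Zma6qqmZmZmZmZmYiIh3d2ZmqqqqqpmZmZmZmYiIh3d2ZqqqqqqqqqqZmZmYiId3ZmaqqqqqqqqqmZmZiIh3d2ZluqqqqqqqqpmZmYiId3ZmZbuqqqqqqqmZmZiIh3dmZlW7uqqqqqmZmZmIh3d2ZlVVu7qqqqqZmZmIiHd2ZmVVRLu7qqqpmZmYiHd3ZmVVRES7u6qqmZmYiId3ZmVVVERDy7uqqpmZiId3dmZVVEQzM8u7qqmZmIh3dmZVVEQzMzLLu6qpmYiHd2ZlVEQzMyIiy7uqqZiId3ZlVURDMyIiIsy7qpmYh3dmVVRDMyIiERHMu6qZiId2ZlVEMzIiERERzLuqmYh3dmVUQzMiIREREcy7qpmId2ZVVEMyIhERAADMu6qZiHdmVUQzMiEREAAA"/>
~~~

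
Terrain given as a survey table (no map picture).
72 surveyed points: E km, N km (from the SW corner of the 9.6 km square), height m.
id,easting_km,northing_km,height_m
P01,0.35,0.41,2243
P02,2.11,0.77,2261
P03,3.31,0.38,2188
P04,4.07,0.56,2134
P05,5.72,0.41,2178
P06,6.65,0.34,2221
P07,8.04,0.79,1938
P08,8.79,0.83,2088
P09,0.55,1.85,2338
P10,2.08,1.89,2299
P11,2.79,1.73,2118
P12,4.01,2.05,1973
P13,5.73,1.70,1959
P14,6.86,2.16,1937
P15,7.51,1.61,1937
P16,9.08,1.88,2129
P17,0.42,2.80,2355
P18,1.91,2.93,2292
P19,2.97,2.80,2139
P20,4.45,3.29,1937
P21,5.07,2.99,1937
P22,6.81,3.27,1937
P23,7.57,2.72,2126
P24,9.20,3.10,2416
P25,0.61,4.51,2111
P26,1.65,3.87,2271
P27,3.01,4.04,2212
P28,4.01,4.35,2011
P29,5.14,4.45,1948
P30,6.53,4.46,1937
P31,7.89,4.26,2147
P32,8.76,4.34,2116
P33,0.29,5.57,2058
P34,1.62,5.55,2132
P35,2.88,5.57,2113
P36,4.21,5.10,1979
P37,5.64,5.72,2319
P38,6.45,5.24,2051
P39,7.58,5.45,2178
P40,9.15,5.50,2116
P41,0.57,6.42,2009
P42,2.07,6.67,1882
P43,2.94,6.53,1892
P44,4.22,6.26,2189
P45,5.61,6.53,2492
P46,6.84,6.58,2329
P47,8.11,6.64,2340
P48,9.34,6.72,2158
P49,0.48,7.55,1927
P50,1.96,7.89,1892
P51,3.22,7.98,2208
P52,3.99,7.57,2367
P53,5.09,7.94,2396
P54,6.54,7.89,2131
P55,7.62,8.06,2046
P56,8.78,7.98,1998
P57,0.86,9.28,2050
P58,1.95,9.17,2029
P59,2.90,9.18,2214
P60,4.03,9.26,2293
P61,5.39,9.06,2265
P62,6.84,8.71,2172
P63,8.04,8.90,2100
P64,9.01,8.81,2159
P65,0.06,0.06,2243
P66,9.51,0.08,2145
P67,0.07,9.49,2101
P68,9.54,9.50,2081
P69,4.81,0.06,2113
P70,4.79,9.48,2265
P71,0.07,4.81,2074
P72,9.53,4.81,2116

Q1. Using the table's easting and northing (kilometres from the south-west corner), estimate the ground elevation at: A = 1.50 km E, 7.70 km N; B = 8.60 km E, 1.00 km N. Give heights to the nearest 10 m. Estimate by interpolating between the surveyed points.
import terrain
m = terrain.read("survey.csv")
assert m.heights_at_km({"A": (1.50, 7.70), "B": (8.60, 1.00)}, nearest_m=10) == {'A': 1820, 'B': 2040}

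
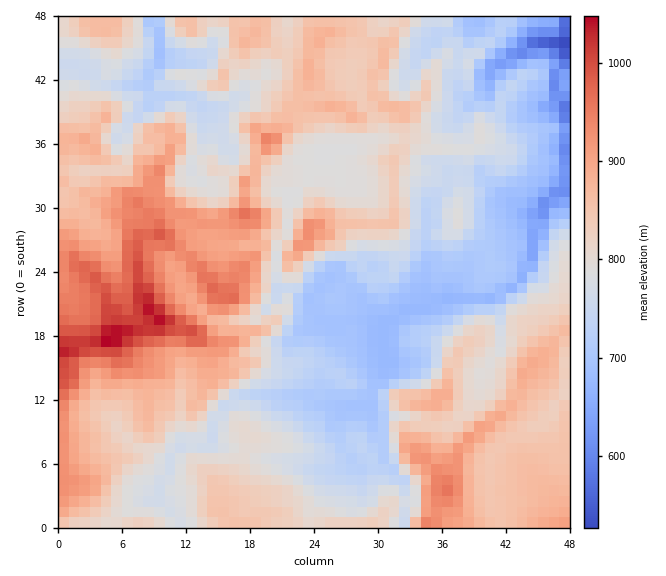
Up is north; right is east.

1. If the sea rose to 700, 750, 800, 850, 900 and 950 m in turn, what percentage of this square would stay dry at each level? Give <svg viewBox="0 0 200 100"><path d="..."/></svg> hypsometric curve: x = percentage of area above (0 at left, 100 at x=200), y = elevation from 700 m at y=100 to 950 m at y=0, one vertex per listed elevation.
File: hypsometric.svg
<svg viewBox="0 0 200 100"><path d="M178 100l-28-20-42-20-42-20-36-20-19-20"/></svg>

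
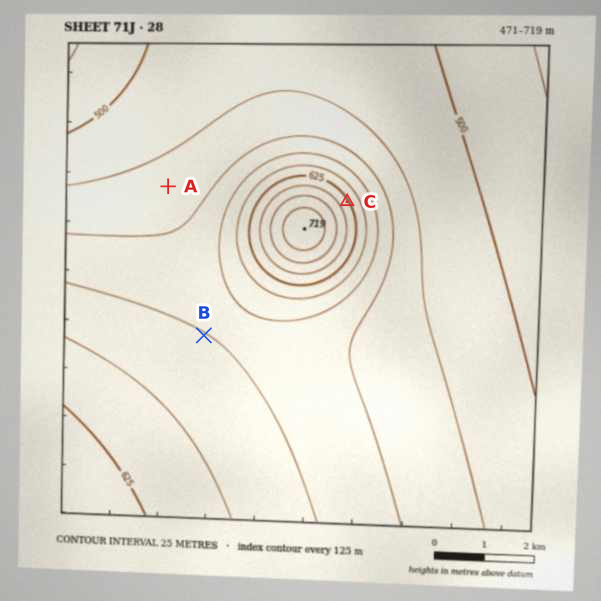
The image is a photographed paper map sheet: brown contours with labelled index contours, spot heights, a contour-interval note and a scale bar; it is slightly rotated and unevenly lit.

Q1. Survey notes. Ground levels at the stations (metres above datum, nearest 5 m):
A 535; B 575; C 630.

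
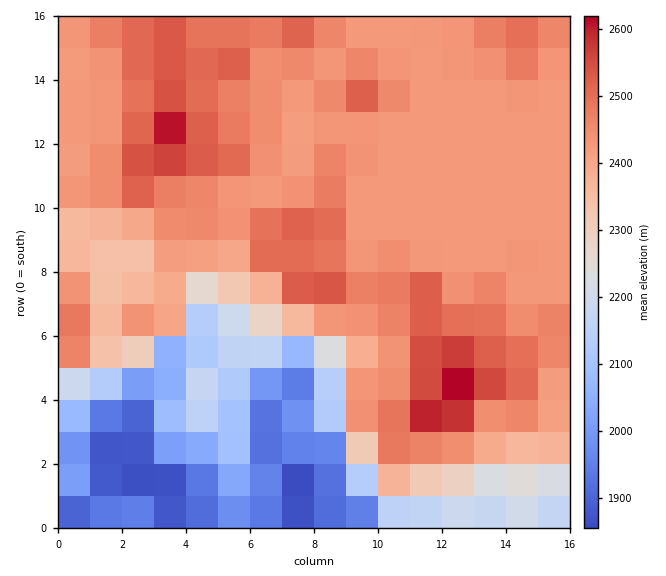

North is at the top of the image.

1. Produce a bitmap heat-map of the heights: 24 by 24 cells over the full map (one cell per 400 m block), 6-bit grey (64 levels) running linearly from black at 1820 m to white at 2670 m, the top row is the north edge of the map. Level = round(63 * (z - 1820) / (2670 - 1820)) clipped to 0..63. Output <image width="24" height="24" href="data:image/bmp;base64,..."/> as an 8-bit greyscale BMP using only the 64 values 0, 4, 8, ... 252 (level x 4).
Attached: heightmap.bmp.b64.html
<image width="24" height="24" href="data:image/bmp;base64,Qk12BgAAAAAAADYEAAAoAAAAGAAAABgAAAABAAgAAAAAAEACAAATCwAAEwsAAAABAAAAAAAAAAAAAAEBAQACAgIAAwMDAAQEBAAFBQUABgYGAAcHBwAICAgACQkJAAoKCgALCwsADAwMAA0NDQAODg4ADw8PABAQEAAREREAEhISABMTEwAUFBQAFRUVABYWFgAXFxcAGBgYABkZGQAaGhoAGxsbABwcHAAdHR0AHh4eAB8fHwAgICAAISEhACIiIgAjIyMAJCQkACUlJQAmJiYAJycnACgoKAApKSkAKioqACsrKwAsLCwALS0tAC4uLgAvLy8AMDAwADExMQAyMjIAMzMzADQ0NAA1NTUANjY2ADc3NwA4ODgAOTk5ADo6OgA7OzsAPDw8AD09PQA+Pj4APz8/AEBAQABBQUEAQkJCAENDQwBEREQARUVFAEZGRgBHR0cASEhIAElJSQBKSkoAS0tLAExMTABNTU0ATk5OAE9PTwBQUFAAUVFRAFJSUgBTU1MAVFRUAFVVVQBWVlYAV1dXAFhYWABZWVkAWlpaAFtbWwBcXFwAXV1dAF5eXgBfX18AYGBgAGFhYQBiYmIAY2NjAGRkZABlZWUAZmZmAGdnZwBoaGgAaWlpAGpqagBra2sAbGxsAG1tbQBubm4Ab29vAHBwcABxcXEAcnJyAHNzcwB0dHQAdXV1AHZ2dgB3d3cAeHh4AHl5eQB6enoAe3t7AHx8fAB9fX0Afn5+AH9/fwCAgIAAgYGBAIKCggCDg4MAhISEAIWFhQCGhoYAh4eHAIiIiACJiYkAioqKAIuLiwCMjIwAjY2NAI6OjgCPj48AkJCQAJGRkQCSkpIAk5OTAJSUlACVlZUAlpaWAJeXlwCYmJgAmZmZAJqamgCbm5sAnJycAJ2dnQCenp4An5+fAKCgoAChoaEAoqKiAKOjowCkpKQApaWlAKampgCnp6cAqKioAKmpqQCqqqoAq6urAKysrACtra0Arq6uAK+vrwCwsLAAsbGxALKysgCzs7MAtLS0ALW1tQC2trYAt7e3ALi4uAC5ubkAurq6ALu7uwC8vLwAvb29AL6+vgC/v78AwMDAAMHBwQDCwsIAw8PDAMTExADFxcUAxsbGAMfHxwDIyMgAycnJAMrKygDLy8sAzMzMAM3NzQDOzs4Az8/PANDQ0ADR0dEA0tLSANPT0wDU1NQA1dXVANbW1gDX19cA2NjYANnZ2QDa2toA29vbANzc3ADd3d0A3t7eAN/f3wDg4OAA4eHhAOLi4gDj4+MA5OTkAOXl5QDm5uYA5+fnAOjo6ADp6ekA6urqAOvr6wDs7OwA7e3tAO7u7gDv7+8A8PDwAPHx8QDy8vIA8/PzAPT09AD19fUA9vb2APf39wD4+PgA+fn5APr6+gD7+/sA/Pz8AP39/QD+/v4A////ABgcKCwkDBQsLCgUDBgYJFRcZGxobHhsaCQYGBQQCBg0NDAYCBwsRICIfIBwaGxsaEggEAwMEBw8QCwUCBQ4fKyslJCIfICMeEAcDAwgNDBMUCAgHBhIpMDAtLCspJyonDgcFBAoVFhcTCAkODhwsMTY3NjIqKi0qFxAJBgkXGhkTCQcNFCgxMTQ8OzMvMi4sGRgUDQoVGhgVDQgJEiovLzE5PTg2Ni4sKCMeGA4QGxoXExALEiYsLjI3Ojk2MzEtMy0nKiEPEhgaGxwSHikqKzI3NzUyMjIvMywnLDMkFRUaHyUjKyssLjM0MzMxMC8xMionKTEsHR4kJSo0NDEzMTUzMDIyLS4vMCgnJyopJSAoLCs5OS4wMDQzLi4vLS0tKicnJygtLCcsNC41NC4uMC0tLS0tLS4tJygnJykvLy8sNDQ2My0tLS0tLS0tLS0tKSkqKy8vLzAtLzQzNS8tLS0tLS0tLS0tLi0uMzMvLy4tLC0vMS8tLS0tLS0tLS0tLS4wNTQzMjExLiwuMC8tLS0tLS0tLS0tLS0vNDk4NTQzLywsLzEtLS0tLS0tLS0tLS0uMjk7NTIxLywsLS8tLS0tLS0tLS0tLS0uMTU5NTExMC0tLS4uLS0tLS0tLS0tLS0uMjQ1MzEwLy0tLzM3Mi0tLS0tLi0tLS0uMjU0MjUyLi0uLS4xLy0tLS0uMS4tLS0vMjQ2MzU0MDIyLy0uLS0tLi0xMzAwLS8yMzQ1MjEwMDQzMC4tLS0tLi0yMy8vA=="/>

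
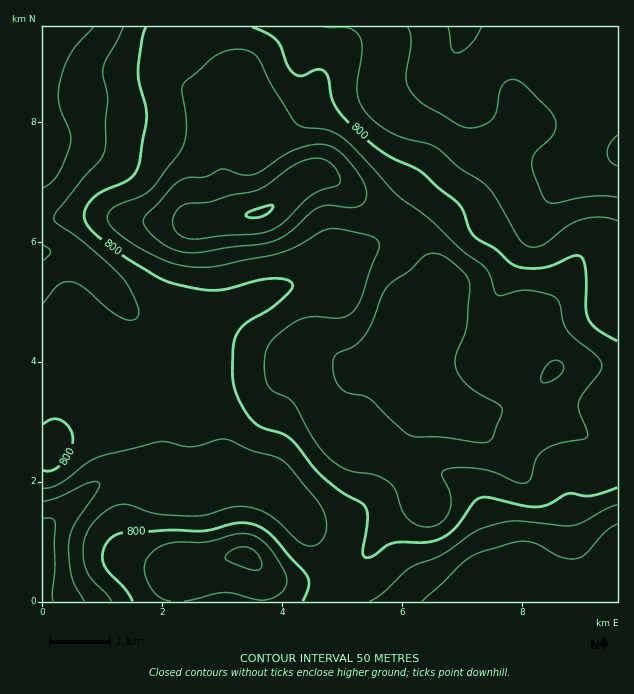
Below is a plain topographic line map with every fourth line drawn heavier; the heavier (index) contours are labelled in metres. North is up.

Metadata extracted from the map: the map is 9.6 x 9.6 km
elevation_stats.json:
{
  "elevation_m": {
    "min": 620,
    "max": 1000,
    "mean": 800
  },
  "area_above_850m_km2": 28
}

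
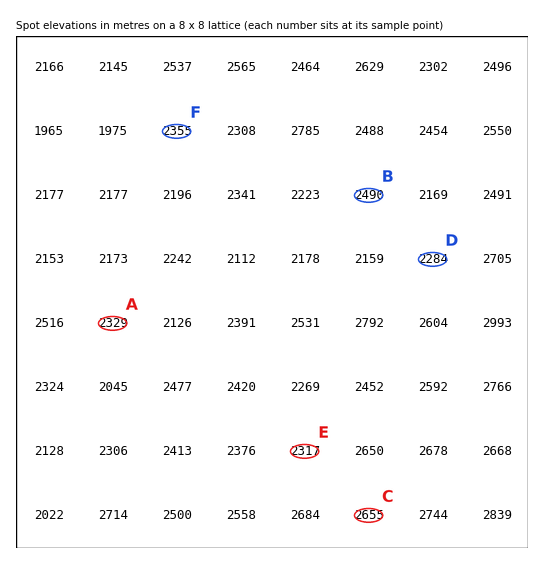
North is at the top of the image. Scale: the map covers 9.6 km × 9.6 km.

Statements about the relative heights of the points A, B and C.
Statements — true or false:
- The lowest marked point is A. true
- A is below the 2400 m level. true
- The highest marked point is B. false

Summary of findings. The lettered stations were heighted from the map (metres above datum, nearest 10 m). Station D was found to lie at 2280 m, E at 2320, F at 2360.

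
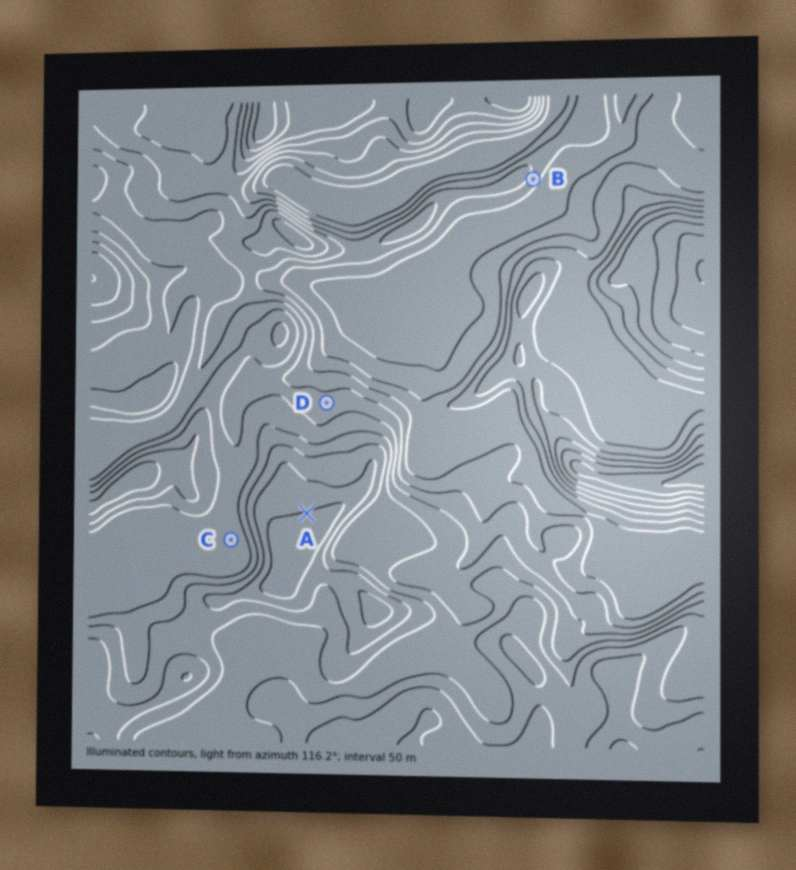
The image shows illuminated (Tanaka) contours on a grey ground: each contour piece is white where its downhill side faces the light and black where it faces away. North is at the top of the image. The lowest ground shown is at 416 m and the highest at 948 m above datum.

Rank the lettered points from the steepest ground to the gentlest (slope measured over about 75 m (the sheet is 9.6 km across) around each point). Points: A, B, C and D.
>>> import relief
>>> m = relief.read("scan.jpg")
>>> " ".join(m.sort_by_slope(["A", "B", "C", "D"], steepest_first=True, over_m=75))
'B A D C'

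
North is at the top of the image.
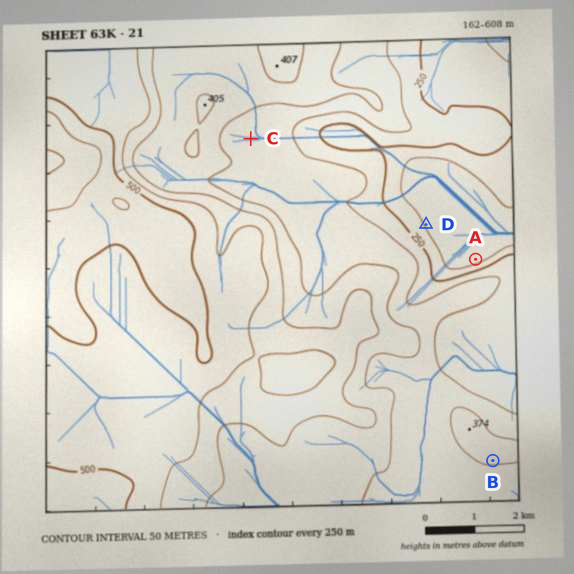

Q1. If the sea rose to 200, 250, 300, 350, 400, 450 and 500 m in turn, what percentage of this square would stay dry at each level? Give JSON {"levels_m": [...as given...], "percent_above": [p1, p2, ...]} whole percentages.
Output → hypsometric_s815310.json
{"levels_m": [200, 250, 300, 350, 400, 450, 500], "percent_above": [96, 90, 81, 62, 43, 33, 11]}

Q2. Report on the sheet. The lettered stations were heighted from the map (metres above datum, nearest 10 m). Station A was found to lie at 170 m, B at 360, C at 300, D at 200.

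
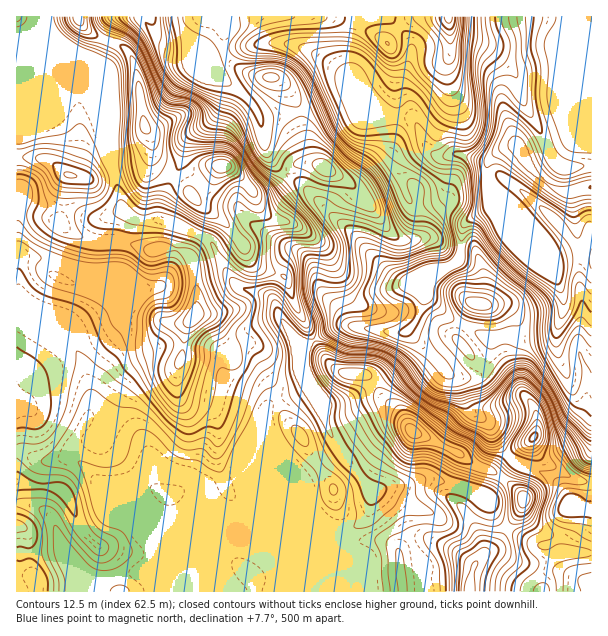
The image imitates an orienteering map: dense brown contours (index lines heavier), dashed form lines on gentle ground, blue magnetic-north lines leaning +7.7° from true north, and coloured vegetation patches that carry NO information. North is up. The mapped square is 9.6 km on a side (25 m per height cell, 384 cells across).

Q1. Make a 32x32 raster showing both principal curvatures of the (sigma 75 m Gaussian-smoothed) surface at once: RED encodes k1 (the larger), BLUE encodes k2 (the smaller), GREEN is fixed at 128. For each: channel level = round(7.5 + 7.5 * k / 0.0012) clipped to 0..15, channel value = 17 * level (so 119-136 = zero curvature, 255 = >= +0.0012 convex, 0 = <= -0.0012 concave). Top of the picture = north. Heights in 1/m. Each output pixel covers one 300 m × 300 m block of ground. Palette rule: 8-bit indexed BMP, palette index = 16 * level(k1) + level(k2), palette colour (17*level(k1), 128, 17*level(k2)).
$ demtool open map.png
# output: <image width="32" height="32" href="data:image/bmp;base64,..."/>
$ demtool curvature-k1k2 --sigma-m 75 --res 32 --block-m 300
<image width="32" height="32" href="data:image/bmp;base64,Qk02CAAAAAAAADYEAAAoAAAAIAAAACAAAAABAAgAAAAAAAAEAAATCwAAEwsAAAABAAAAAAAAAIAAABGAAAAigAAAM4AAAESAAABVgAAAZoAAAHeAAACIgAAAmYAAAKqAAAC7gAAAzIAAAN2AAADugAAA/4AAAACAEQARgBEAIoARADOAEQBEgBEAVYARAGaAEQB3gBEAiIARAJmAEQCqgBEAu4ARAMyAEQDdgBEA7oARAP+AEQAAgCIAEYAiACKAIgAzgCIARIAiAFWAIgBmgCIAd4AiAIiAIgCZgCIAqoAiALuAIgDMgCIA3YAiAO6AIgD/gCIAAIAzABGAMwAigDMAM4AzAESAMwBVgDMAZoAzAHeAMwCIgDMAmYAzAKqAMwC7gDMAzIAzAN2AMwDugDMA/4AzAACARAARgEQAIoBEADOARABEgEQAVYBEAGaARAB3gEQAiIBEAJmARACqgEQAu4BEAMyARADdgEQA7oBEAP+ARAAAgFUAEYBVACKAVQAzgFUARIBVAFWAVQBmgFUAd4BVAIiAVQCZgFUAqoBVALuAVQDMgFUA3YBVAO6AVQD/gFUAAIBmABGAZgAigGYAM4BmAESAZgBVgGYAZoBmAHeAZgCIgGYAmYBmAKqAZgC7gGYAzIBmAN2AZgDugGYA/4BmAACAdwARgHcAIoB3ADOAdwBEgHcAVYB3AGaAdwB3gHcAiIB3AJmAdwCqgHcAu4B3AMyAdwDdgHcA7oB3AP+AdwAAgIgAEYCIACKAiAAzgIgARICIAFWAiABmgIgAd4CIAIiAiACZgIgAqoCIALuAiADMgIgA3YCIAO6AiAD/gIgAAICZABGAmQAigJkAM4CZAESAmQBVgJkAZoCZAHeAmQCIgJkAmYCZAKqAmQC7gJkAzICZAN2AmQDugJkA/4CZAACAqgARgKoAIoCqADOAqgBEgKoAVYCqAGaAqgB3gKoAiICqAJmAqgCqgKoAu4CqAMyAqgDdgKoA7oCqAP+AqgAAgLsAEYC7ACKAuwAzgLsARIC7AFWAuwBmgLsAd4C7AIiAuwCZgLsAqoC7ALuAuwDMgLsA3YC7AO6AuwD/gLsAAIDMABGAzAAigMwAM4DMAESAzABVgMwAZoDMAHeAzACIgMwAmYDMAKqAzAC7gMwAzIDMAN2AzADugMwA/4DMAACA3QARgN0AIoDdADOA3QBEgN0AVYDdAGaA3QB3gN0AiIDdAJmA3QCqgN0Au4DdAMyA3QDdgN0A7oDdAP+A3QAAgO4AEYDuACKA7gAzgO4ARIDuAFWA7gBmgO4Ad4DuAIiA7gCZgO4AqoDuALuA7gDMgO4A3YDuAO6A7gD/gO4AAID/ABGA/wAigP8AM4D/AESA/wBVgP8AZoD/AHeA/wCIgP8AmYD/AKqA/wC7gP8AzID/AN2A/wDugP8A/4D/AIeohYeHh4eHh3eHh4eHh4eHh4d2hqeGc7bXdmaFqHZ2h5eFhpaWh4eHd4eHmIeHh4eHd3aHp3Z0t9iXl6aWloaGlnSWuKiXh4d3h4eHh3eHh4eHh5eXhrW3p7inZIaXp7iWhMeWhoZ3h4d3h4eHd3eHh4aGh5eXhXS2lcOUtJaXlYOWx3V2h4eHh4eHh4d3h4aXl4Z3h4V0x5Zj1flyZIWWp8indXd3h5iHd5eHh3d3hqmXdnaGlrelcmLm/MRzlpeWl5WGh4eHh4aHl3d3h3eHt4WFhoSEg5TG98SRo+b1hoZ1hoiIh3eGhoendXeHhreGdIeFtoam+fbEsLTEtlGHiIeHiIiHdoaXhqiFh4aouHKHh4XJ+fbXpWC1++e1koeIh4aHh4Z1lqeWmId1l7iWg5iGpvnpt4RwY3P1+HJyh4iIhneHhoW4t4aIh3aWl4RzlZfH9raEo8bVt/jocIWHh4eHd4eGl7indYeHdpeFgqa3ttbFYlFicnL6+pNwl4eIiIeHh4aXqbiFhpiGp3Oj+fj56qaCdIaWgsL0goOnh4eHh4eHhpaFxmSFl6i5g9L3hKWkkZOGqJeGlMNylaiHd3d3h4eFp6fXlpWFpoSR9GBQgIByhaiWg4SFx3OTt3eHd3eHh4XIttfZx7eWYPfGkpW3t7iTlaTIyKa4poG2doeHl5eHdoRktsd2hJKC9mCDppWFhXST6sm4yMi0gceGmJeGhnaElGPGt3KTt+b4cKe4loVyc5G2pce3g3GEt3aFhIWVhZbJpeemgci3hbOCx6aDk6eEo4Dm13JydpWndZeot7fHtrjHpYCU6KZzk+fYk3O3+Pf6sPiDcnd0t6eVqKiGdoZ1g3GAteaUldf5xoGCl/eUlsZxw4F3hcbWt4WWlYWVdJOFhNjIhXPXtZVxhKfpx2GVhdijc3XG54OmVIanp8iRt7i1qJWVtPijgoOWxtiVg7mW2ZOD18aAgYGVtti4p4C4qJWWxvv3kZC2x/nXp4KWl4XIo6SmcabZx7a4h4aFcre3taPG6sZQhZi32ISUlZd0g5GzgXSE13aGdYWGl4aB2Mm2gXG1s3CGhselUnSGloSWqNqTYqW3dnd3d3eHh3HX5+b6w5alc4aW54Rzd4aGdZeo2YKD54V3h3d3h4eHgff2kbeihJKFl8fHcXaHh4Z1p8jHgabHdXeHd3d3h3dy+OdiYHN1penp6ZRzd3aWhZeo15VzpqiFh4eHh4eGdHP3o2J0d5bEtbejgXV1dLeklqjoc4aml4WHd4eHg6Pl9/mQpoR3p4NxgIGEhoW26pV1lfaDp5iGdXeHpoWz+8KQgKSUhYeYp6a3t7i3pqaWlpbI+IN2doeGh4c="/>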